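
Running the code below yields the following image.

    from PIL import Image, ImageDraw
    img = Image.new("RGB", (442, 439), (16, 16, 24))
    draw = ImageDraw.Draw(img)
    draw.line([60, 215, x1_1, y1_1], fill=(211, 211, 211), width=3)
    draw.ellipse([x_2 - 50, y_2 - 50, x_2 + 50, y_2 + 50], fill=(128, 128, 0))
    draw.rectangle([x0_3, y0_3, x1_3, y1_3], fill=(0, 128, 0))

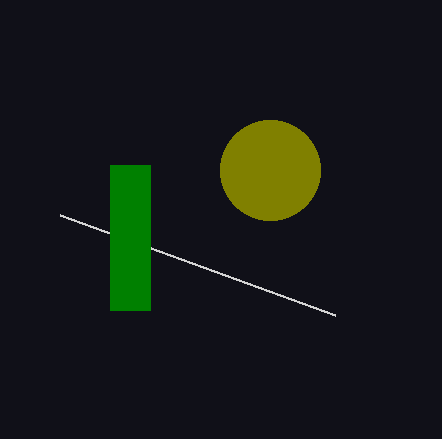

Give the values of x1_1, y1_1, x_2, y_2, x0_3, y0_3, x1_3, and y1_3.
x1_1 = 335, y1_1 = 315, x_2 = 270, y_2 = 170, x0_3 = 110, y0_3 = 165, x1_3 = 150, y1_3 = 310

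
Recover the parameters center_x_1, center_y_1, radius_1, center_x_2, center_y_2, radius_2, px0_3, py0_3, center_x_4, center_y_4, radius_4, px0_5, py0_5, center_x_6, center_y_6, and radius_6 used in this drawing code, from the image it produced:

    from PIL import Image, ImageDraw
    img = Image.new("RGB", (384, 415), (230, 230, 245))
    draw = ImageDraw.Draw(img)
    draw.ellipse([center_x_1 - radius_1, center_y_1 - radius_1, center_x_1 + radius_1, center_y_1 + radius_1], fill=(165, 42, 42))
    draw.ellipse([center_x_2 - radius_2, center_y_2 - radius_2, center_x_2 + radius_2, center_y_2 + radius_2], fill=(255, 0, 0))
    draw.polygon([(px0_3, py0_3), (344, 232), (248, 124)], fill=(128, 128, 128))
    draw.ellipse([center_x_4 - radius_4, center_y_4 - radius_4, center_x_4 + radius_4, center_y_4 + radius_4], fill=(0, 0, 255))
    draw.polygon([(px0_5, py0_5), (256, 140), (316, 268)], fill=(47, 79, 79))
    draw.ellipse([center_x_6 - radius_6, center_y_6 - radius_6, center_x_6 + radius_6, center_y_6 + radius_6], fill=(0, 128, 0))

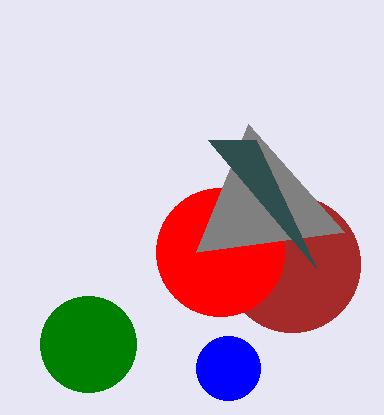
center_x_1 = 292, center_y_1 = 264, radius_1 = 68, center_x_2 = 220, center_y_2 = 252, radius_2 = 64, px0_3 = 196, py0_3 = 252, center_x_4 = 228, center_y_4 = 368, radius_4 = 32, px0_5 = 208, py0_5 = 140, center_x_6 = 88, center_y_6 = 344, radius_6 = 48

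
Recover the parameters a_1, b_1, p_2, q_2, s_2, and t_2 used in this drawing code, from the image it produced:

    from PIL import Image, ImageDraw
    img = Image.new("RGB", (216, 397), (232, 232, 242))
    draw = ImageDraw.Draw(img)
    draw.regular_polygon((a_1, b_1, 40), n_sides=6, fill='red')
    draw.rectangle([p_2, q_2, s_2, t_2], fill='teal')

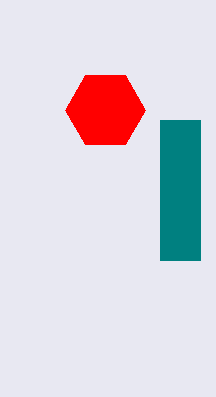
a_1 = 105, b_1 = 110, p_2 = 160, q_2 = 120, s_2 = 200, t_2 = 260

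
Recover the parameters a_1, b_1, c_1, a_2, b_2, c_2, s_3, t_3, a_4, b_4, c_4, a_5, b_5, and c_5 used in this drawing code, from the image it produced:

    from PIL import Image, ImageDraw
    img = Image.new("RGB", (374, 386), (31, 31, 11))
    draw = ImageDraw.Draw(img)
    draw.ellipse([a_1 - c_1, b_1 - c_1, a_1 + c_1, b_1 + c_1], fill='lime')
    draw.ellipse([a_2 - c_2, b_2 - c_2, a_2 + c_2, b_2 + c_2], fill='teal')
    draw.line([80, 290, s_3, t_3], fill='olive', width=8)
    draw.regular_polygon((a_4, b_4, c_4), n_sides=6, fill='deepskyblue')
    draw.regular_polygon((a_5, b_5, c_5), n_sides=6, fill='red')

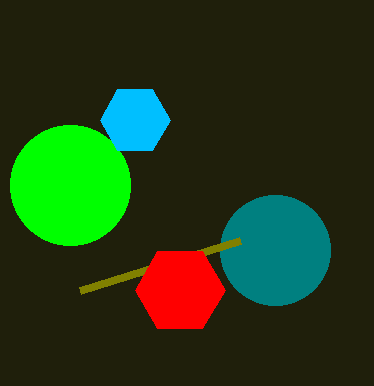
a_1 = 70
b_1 = 185
c_1 = 60
a_2 = 275
b_2 = 250
c_2 = 55
s_3 = 240
t_3 = 240
a_4 = 135
b_4 = 120
c_4 = 35
a_5 = 180
b_5 = 290
c_5 = 45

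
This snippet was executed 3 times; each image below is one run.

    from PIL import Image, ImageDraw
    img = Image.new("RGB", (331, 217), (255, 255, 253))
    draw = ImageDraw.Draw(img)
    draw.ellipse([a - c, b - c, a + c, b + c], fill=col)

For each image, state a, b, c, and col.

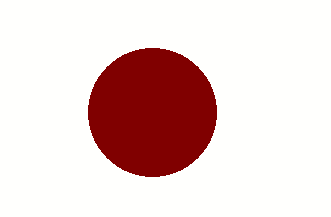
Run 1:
a = 152
b = 112
c = 64
col = 'maroon'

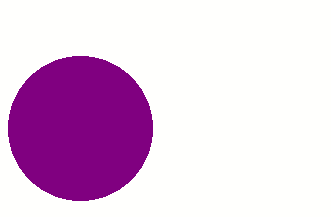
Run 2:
a = 80, b = 128, c = 72, col = 'purple'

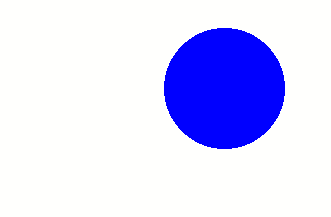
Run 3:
a = 224, b = 88, c = 60, col = 'blue'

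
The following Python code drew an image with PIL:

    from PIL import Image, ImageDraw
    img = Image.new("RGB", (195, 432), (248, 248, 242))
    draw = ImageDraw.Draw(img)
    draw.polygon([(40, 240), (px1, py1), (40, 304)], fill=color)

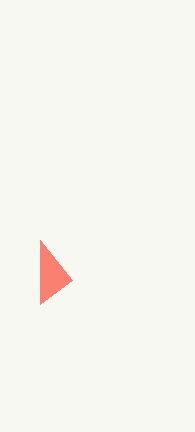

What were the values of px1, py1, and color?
px1 = 72; py1 = 280; color = 'salmon'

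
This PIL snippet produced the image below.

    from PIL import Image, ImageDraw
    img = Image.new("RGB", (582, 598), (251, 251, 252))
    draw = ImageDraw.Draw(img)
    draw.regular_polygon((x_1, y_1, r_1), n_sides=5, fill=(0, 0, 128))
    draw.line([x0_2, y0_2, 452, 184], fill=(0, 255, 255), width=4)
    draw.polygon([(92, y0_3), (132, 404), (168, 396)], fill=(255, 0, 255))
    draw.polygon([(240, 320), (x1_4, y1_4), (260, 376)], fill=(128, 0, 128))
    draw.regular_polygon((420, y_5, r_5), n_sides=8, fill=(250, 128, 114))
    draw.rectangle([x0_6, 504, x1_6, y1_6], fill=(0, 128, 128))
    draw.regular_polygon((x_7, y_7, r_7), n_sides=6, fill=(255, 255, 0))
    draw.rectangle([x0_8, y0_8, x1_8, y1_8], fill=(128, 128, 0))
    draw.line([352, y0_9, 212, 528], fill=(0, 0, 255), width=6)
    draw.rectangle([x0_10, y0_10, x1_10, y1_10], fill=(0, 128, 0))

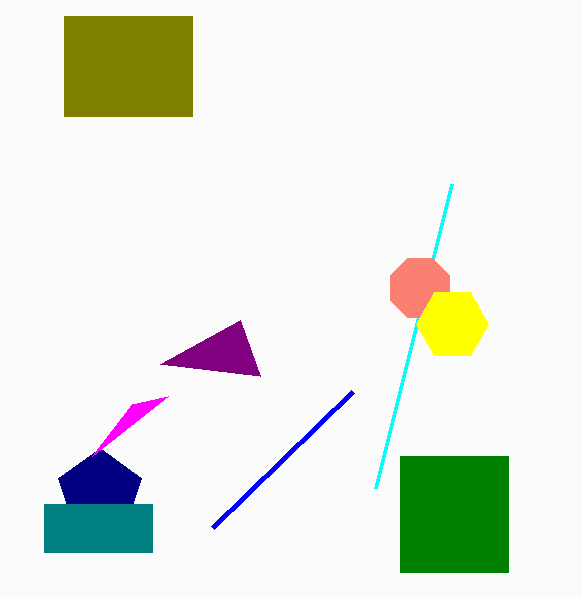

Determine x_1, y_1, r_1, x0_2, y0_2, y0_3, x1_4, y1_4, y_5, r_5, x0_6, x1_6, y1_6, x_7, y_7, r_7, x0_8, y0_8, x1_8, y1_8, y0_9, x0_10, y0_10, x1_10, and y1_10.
x_1 = 100, y_1 = 492, r_1 = 44, x0_2 = 376, y0_2 = 488, y0_3 = 456, x1_4 = 160, y1_4 = 364, y_5 = 288, r_5 = 32, x0_6 = 44, x1_6 = 152, y1_6 = 552, x_7 = 452, y_7 = 324, r_7 = 36, x0_8 = 64, y0_8 = 16, x1_8 = 192, y1_8 = 116, y0_9 = 392, x0_10 = 400, y0_10 = 456, x1_10 = 508, y1_10 = 572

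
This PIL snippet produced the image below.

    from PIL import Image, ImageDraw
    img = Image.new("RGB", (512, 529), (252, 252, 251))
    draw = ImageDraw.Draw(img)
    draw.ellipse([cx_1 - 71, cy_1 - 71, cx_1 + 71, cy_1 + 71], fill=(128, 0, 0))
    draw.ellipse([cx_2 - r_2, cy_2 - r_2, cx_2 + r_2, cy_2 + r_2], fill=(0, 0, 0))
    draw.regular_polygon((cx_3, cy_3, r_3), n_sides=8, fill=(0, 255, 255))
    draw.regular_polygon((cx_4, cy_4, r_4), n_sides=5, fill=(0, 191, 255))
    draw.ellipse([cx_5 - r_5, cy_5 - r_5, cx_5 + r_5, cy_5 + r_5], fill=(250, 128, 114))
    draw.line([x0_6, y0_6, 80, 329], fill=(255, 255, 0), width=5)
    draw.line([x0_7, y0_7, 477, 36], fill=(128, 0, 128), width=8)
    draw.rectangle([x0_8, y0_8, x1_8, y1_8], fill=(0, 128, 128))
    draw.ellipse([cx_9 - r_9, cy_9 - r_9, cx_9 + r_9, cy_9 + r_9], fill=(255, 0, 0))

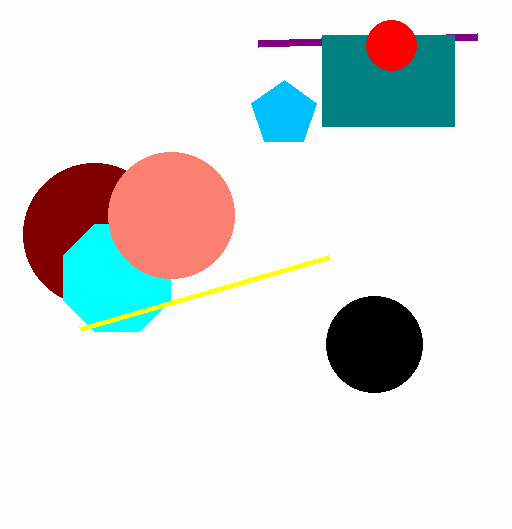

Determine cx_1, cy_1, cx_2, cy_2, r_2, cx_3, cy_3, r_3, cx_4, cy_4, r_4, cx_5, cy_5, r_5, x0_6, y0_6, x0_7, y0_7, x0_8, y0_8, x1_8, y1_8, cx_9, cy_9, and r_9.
cx_1 = 94, cy_1 = 234, cx_2 = 374, cy_2 = 344, r_2 = 48, cx_3 = 117, cy_3 = 278, r_3 = 58, cx_4 = 284, cy_4 = 114, r_4 = 34, cx_5 = 171, cy_5 = 215, r_5 = 63, x0_6 = 329, y0_6 = 257, x0_7 = 258, y0_7 = 43, x0_8 = 322, y0_8 = 35, x1_8 = 454, y1_8 = 126, cx_9 = 391, cy_9 = 45, r_9 = 25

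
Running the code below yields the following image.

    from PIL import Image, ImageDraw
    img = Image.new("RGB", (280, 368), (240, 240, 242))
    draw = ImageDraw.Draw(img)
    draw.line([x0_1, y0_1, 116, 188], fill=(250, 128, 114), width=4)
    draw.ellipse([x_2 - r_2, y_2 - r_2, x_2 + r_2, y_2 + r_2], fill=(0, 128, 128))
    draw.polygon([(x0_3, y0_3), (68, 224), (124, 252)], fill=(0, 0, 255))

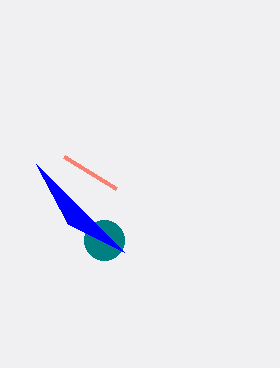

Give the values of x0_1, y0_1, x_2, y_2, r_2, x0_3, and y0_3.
x0_1 = 64, y0_1 = 156, x_2 = 104, y_2 = 240, r_2 = 20, x0_3 = 36, y0_3 = 164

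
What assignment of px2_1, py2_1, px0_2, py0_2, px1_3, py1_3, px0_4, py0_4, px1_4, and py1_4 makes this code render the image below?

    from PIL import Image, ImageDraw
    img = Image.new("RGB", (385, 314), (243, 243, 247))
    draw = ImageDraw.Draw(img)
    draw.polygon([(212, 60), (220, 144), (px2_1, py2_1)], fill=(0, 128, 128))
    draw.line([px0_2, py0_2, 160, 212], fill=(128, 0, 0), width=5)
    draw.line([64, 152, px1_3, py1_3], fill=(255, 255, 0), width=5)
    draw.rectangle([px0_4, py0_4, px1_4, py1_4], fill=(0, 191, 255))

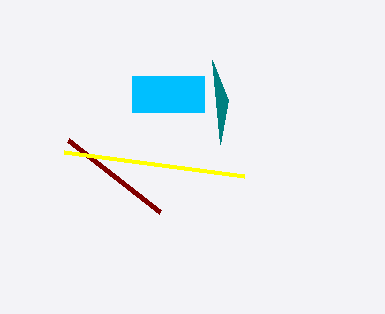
px2_1 = 228; py2_1 = 100; px0_2 = 68; py0_2 = 140; px1_3 = 244; py1_3 = 176; px0_4 = 132; py0_4 = 76; px1_4 = 204; py1_4 = 112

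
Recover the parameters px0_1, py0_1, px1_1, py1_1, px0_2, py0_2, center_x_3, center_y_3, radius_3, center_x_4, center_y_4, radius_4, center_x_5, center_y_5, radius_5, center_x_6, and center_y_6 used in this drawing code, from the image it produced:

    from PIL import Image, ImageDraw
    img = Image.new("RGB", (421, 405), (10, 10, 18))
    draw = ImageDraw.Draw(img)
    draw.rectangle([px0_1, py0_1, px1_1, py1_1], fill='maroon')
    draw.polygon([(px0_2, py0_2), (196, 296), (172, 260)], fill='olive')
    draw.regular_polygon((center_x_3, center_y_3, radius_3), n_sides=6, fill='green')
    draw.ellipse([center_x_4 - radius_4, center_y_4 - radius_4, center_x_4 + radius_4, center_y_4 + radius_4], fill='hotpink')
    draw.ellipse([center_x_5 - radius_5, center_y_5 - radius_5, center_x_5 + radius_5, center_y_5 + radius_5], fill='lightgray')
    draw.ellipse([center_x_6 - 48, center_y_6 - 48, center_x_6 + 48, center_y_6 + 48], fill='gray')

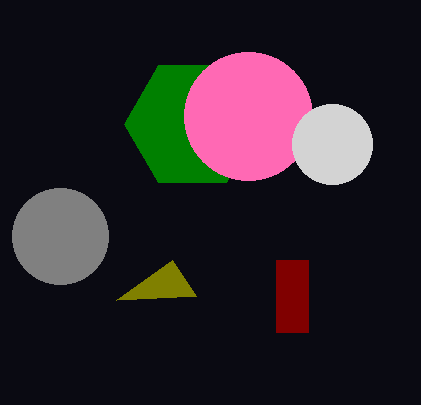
px0_1 = 276; py0_1 = 260; px1_1 = 308; py1_1 = 332; px0_2 = 116; py0_2 = 300; center_x_3 = 192; center_y_3 = 124; radius_3 = 68; center_x_4 = 248; center_y_4 = 116; radius_4 = 64; center_x_5 = 332; center_y_5 = 144; radius_5 = 40; center_x_6 = 60; center_y_6 = 236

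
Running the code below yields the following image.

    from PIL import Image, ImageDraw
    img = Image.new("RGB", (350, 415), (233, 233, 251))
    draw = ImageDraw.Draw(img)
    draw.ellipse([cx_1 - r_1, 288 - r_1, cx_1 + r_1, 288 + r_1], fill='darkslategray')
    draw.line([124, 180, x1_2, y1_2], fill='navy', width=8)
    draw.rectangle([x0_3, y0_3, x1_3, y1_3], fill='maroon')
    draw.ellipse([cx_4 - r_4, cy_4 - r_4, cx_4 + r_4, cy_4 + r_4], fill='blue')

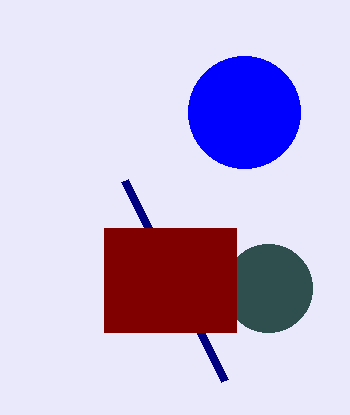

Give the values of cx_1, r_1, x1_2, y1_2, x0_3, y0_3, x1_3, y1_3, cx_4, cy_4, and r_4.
cx_1 = 268; r_1 = 44; x1_2 = 224; y1_2 = 380; x0_3 = 104; y0_3 = 228; x1_3 = 236; y1_3 = 332; cx_4 = 244; cy_4 = 112; r_4 = 56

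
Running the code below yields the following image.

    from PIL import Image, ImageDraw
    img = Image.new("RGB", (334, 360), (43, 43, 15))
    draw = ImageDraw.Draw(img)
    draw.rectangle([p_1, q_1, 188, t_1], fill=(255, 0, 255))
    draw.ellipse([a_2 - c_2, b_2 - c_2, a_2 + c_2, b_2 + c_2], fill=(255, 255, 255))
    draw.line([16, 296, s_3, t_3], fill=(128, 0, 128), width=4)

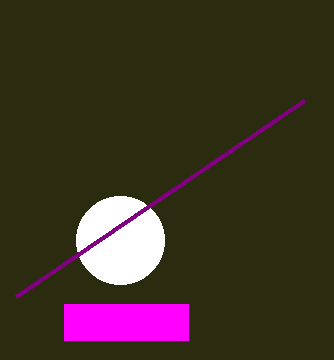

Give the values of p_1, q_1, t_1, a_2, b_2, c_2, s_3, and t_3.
p_1 = 64; q_1 = 304; t_1 = 340; a_2 = 120; b_2 = 240; c_2 = 44; s_3 = 304; t_3 = 100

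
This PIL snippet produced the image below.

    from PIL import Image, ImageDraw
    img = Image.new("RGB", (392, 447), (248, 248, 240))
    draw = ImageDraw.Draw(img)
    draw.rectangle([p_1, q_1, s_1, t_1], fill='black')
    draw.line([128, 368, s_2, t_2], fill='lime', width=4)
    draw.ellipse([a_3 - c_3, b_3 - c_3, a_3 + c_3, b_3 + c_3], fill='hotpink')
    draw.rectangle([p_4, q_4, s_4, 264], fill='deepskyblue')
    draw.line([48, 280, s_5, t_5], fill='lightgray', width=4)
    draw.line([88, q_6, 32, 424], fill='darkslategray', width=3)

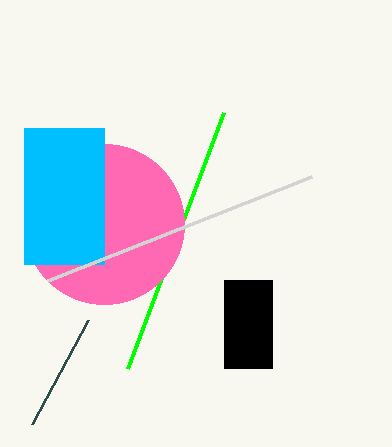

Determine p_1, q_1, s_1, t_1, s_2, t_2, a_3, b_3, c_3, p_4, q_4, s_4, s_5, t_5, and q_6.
p_1 = 224
q_1 = 280
s_1 = 272
t_1 = 368
s_2 = 224
t_2 = 112
a_3 = 104
b_3 = 224
c_3 = 80
p_4 = 24
q_4 = 128
s_4 = 104
s_5 = 312
t_5 = 176
q_6 = 320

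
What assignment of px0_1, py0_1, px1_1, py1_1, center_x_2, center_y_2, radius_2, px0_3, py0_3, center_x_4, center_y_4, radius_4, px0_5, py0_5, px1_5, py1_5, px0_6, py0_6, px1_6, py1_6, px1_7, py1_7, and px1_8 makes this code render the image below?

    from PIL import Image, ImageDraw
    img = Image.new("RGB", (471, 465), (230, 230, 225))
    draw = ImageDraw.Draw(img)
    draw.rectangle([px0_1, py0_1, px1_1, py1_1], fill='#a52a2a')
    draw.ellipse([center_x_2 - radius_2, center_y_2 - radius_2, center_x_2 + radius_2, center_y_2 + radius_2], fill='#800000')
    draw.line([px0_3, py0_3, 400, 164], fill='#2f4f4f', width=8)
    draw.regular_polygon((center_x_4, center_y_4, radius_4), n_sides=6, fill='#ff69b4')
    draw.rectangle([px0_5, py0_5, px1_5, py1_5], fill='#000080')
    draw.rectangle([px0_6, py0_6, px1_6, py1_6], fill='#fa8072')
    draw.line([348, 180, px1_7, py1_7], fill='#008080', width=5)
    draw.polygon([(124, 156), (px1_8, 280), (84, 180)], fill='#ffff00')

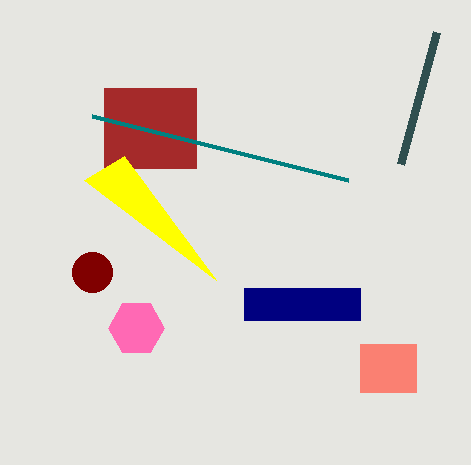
px0_1 = 104
py0_1 = 88
px1_1 = 196
py1_1 = 168
center_x_2 = 92
center_y_2 = 272
radius_2 = 20
px0_3 = 436
py0_3 = 32
center_x_4 = 136
center_y_4 = 328
radius_4 = 28
px0_5 = 244
py0_5 = 288
px1_5 = 360
py1_5 = 320
px0_6 = 360
py0_6 = 344
px1_6 = 416
py1_6 = 392
px1_7 = 92
py1_7 = 116
px1_8 = 216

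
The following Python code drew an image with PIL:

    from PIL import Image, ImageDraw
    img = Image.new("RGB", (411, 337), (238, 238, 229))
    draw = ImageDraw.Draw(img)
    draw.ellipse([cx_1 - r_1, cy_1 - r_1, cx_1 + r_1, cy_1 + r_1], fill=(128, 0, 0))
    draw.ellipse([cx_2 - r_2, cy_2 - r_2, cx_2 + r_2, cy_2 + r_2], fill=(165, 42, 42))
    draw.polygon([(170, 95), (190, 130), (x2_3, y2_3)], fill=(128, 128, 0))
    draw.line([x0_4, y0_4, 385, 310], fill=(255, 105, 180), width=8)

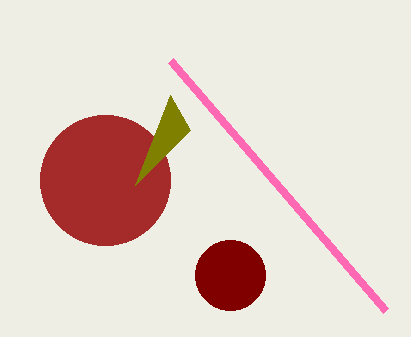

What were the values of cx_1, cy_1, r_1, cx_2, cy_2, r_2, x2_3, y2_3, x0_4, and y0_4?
cx_1 = 230; cy_1 = 275; r_1 = 35; cx_2 = 105; cy_2 = 180; r_2 = 65; x2_3 = 135; y2_3 = 185; x0_4 = 170; y0_4 = 60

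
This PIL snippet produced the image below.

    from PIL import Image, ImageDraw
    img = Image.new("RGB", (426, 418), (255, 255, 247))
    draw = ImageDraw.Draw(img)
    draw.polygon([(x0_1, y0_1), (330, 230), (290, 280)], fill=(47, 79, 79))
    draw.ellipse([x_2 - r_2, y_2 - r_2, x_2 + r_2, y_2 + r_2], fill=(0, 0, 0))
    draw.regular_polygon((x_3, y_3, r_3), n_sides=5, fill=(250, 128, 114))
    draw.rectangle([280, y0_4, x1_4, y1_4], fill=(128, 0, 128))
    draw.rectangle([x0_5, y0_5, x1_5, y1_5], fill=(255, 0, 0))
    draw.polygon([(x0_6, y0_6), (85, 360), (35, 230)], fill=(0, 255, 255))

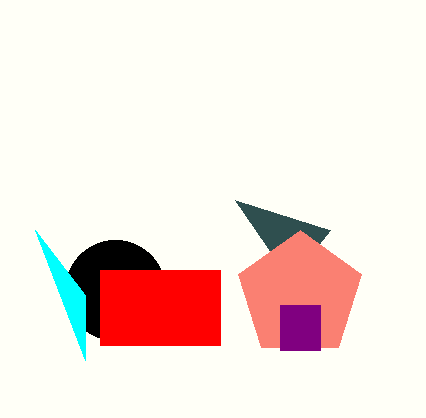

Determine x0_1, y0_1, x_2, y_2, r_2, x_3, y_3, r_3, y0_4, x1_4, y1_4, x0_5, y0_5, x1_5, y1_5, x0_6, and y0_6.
x0_1 = 235, y0_1 = 200, x_2 = 115, y_2 = 290, r_2 = 50, x_3 = 300, y_3 = 295, r_3 = 65, y0_4 = 305, x1_4 = 320, y1_4 = 350, x0_5 = 100, y0_5 = 270, x1_5 = 220, y1_5 = 345, x0_6 = 85, y0_6 = 295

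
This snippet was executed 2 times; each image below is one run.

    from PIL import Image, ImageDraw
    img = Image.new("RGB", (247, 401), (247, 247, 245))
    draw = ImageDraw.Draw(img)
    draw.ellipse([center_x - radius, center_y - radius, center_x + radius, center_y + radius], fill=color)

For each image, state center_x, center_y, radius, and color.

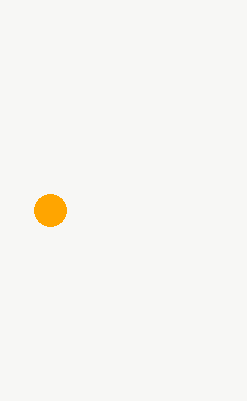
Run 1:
center_x = 50
center_y = 210
radius = 16
color = 'orange'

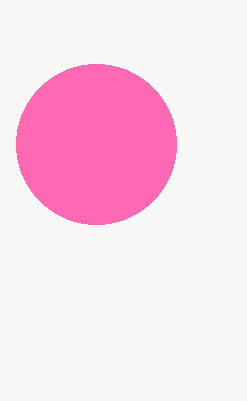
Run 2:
center_x = 96; center_y = 144; radius = 80; color = 'hotpink'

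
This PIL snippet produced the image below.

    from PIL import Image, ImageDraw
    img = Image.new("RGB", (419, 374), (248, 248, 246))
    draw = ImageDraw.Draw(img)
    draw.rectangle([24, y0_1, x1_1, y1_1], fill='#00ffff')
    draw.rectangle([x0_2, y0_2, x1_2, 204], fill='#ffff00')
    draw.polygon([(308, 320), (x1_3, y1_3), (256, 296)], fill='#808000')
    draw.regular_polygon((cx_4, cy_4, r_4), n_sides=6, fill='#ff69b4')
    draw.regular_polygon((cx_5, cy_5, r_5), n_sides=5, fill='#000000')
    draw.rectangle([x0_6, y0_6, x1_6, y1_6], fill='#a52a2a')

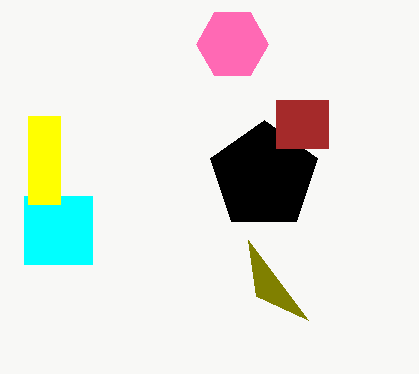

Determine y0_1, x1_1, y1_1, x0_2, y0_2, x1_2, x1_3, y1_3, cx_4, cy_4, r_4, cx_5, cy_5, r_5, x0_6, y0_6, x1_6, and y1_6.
y0_1 = 196, x1_1 = 92, y1_1 = 264, x0_2 = 28, y0_2 = 116, x1_2 = 60, x1_3 = 248, y1_3 = 240, cx_4 = 232, cy_4 = 44, r_4 = 36, cx_5 = 264, cy_5 = 176, r_5 = 56, x0_6 = 276, y0_6 = 100, x1_6 = 328, y1_6 = 148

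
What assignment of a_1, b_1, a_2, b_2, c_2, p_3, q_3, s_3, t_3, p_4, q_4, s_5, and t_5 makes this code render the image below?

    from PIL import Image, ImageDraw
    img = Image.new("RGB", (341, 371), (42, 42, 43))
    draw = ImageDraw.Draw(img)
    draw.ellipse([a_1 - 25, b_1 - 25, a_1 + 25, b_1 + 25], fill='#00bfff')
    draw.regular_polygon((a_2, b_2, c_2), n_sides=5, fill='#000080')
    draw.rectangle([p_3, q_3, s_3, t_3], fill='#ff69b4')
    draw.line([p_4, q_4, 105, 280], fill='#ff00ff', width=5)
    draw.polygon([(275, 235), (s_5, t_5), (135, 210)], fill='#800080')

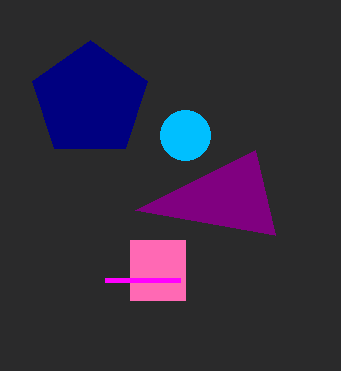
a_1 = 185
b_1 = 135
a_2 = 90
b_2 = 100
c_2 = 60
p_3 = 130
q_3 = 240
s_3 = 185
t_3 = 300
p_4 = 180
q_4 = 280
s_5 = 255
t_5 = 150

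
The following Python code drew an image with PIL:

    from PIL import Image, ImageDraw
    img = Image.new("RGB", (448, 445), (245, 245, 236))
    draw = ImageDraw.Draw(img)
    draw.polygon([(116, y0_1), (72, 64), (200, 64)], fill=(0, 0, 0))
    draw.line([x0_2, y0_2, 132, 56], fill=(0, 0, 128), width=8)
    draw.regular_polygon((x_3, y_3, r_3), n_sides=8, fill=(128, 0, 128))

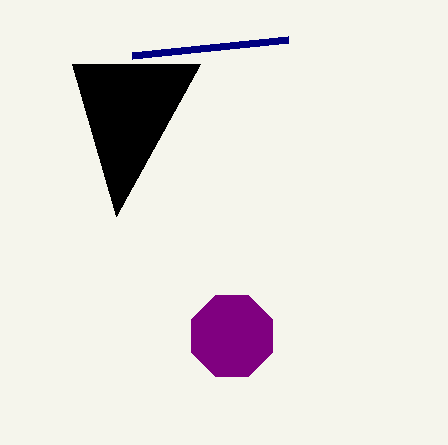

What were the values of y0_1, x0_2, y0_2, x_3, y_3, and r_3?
y0_1 = 216
x0_2 = 288
y0_2 = 40
x_3 = 232
y_3 = 336
r_3 = 44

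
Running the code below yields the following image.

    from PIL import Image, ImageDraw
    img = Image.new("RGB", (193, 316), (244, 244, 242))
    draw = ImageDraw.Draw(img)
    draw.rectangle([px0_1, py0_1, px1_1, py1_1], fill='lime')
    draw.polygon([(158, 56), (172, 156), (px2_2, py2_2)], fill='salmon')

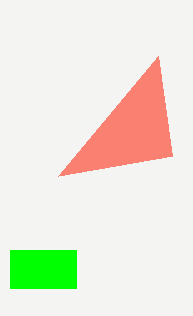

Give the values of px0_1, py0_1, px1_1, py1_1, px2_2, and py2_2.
px0_1 = 10; py0_1 = 250; px1_1 = 76; py1_1 = 288; px2_2 = 58; py2_2 = 176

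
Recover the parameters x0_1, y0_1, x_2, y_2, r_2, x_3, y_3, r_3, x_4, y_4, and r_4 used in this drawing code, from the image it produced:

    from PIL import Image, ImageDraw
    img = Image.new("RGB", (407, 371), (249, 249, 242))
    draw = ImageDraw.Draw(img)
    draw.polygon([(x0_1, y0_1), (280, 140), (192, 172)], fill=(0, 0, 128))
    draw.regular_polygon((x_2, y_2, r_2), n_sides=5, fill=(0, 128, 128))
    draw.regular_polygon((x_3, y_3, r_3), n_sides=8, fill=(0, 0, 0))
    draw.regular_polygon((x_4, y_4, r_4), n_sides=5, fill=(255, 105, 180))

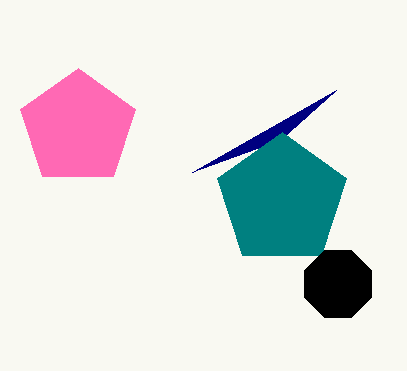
x0_1 = 336
y0_1 = 90
x_2 = 282
y_2 = 200
r_2 = 68
x_3 = 338
y_3 = 284
r_3 = 36
x_4 = 78
y_4 = 128
r_4 = 60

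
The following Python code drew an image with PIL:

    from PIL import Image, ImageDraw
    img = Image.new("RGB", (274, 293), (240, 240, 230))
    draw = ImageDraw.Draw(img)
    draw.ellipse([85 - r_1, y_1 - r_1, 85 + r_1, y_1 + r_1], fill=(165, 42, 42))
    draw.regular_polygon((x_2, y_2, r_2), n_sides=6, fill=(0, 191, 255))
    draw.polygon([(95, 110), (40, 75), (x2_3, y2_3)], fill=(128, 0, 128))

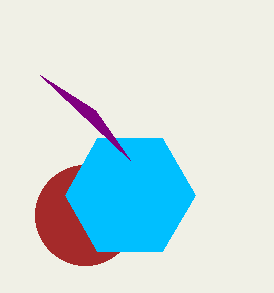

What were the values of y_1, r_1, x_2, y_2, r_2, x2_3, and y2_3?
y_1 = 215; r_1 = 50; x_2 = 130; y_2 = 195; r_2 = 65; x2_3 = 130; y2_3 = 160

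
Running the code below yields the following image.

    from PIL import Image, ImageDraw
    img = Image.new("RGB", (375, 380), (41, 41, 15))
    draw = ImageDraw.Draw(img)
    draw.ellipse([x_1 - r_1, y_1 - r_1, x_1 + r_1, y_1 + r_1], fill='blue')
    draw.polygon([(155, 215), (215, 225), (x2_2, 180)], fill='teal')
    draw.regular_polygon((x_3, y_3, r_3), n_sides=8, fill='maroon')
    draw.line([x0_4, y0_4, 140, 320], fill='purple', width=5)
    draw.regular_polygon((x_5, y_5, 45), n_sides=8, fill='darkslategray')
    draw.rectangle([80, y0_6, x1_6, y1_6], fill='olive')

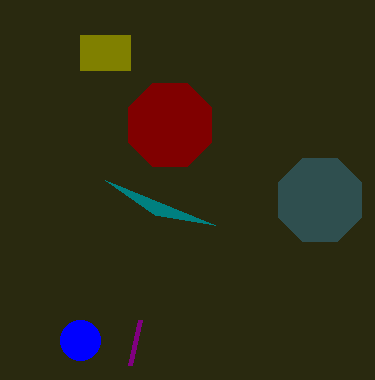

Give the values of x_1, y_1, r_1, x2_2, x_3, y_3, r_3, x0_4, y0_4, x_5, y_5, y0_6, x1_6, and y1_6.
x_1 = 80, y_1 = 340, r_1 = 20, x2_2 = 105, x_3 = 170, y_3 = 125, r_3 = 45, x0_4 = 130, y0_4 = 365, x_5 = 320, y_5 = 200, y0_6 = 35, x1_6 = 130, y1_6 = 70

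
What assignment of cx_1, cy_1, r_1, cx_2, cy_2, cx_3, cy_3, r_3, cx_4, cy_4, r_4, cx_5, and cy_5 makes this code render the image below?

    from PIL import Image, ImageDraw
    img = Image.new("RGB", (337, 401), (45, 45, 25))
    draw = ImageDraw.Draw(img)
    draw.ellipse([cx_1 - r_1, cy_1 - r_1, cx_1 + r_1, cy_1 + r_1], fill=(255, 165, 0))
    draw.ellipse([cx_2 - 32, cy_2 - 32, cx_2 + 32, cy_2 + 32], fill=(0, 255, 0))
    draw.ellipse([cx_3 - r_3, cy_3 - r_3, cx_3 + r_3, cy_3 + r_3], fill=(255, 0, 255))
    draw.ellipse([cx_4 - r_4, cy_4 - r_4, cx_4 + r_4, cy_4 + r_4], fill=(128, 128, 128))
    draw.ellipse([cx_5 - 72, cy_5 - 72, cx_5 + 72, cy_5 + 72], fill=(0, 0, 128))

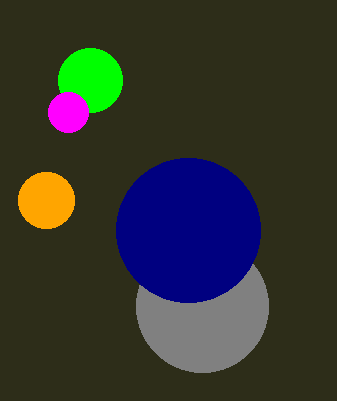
cx_1 = 46; cy_1 = 200; r_1 = 28; cx_2 = 90; cy_2 = 80; cx_3 = 68; cy_3 = 112; r_3 = 20; cx_4 = 202; cy_4 = 306; r_4 = 66; cx_5 = 188; cy_5 = 230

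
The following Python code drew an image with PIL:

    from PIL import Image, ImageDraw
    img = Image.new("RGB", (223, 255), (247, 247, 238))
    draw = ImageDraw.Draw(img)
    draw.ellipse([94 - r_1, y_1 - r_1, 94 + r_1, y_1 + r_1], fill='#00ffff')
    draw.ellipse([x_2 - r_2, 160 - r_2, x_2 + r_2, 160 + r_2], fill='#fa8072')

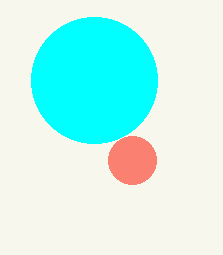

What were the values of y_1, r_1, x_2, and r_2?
y_1 = 80, r_1 = 63, x_2 = 132, r_2 = 24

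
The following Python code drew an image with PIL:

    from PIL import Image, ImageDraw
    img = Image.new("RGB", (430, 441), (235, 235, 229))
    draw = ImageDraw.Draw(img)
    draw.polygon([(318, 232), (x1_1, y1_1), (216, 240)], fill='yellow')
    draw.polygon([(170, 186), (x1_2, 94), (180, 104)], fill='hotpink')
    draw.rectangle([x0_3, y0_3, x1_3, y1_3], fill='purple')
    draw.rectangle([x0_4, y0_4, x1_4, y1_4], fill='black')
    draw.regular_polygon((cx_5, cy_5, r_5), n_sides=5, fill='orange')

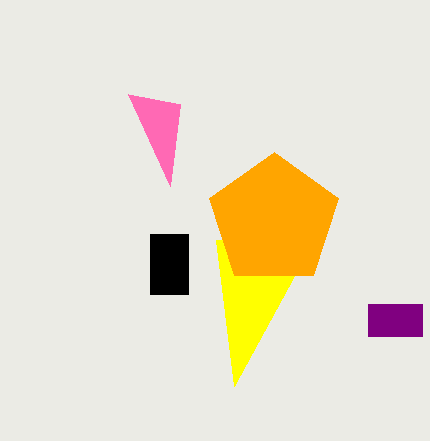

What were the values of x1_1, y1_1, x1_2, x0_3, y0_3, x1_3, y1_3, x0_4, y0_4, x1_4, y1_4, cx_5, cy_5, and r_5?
x1_1 = 234
y1_1 = 386
x1_2 = 128
x0_3 = 368
y0_3 = 304
x1_3 = 422
y1_3 = 336
x0_4 = 150
y0_4 = 234
x1_4 = 188
y1_4 = 294
cx_5 = 274
cy_5 = 220
r_5 = 68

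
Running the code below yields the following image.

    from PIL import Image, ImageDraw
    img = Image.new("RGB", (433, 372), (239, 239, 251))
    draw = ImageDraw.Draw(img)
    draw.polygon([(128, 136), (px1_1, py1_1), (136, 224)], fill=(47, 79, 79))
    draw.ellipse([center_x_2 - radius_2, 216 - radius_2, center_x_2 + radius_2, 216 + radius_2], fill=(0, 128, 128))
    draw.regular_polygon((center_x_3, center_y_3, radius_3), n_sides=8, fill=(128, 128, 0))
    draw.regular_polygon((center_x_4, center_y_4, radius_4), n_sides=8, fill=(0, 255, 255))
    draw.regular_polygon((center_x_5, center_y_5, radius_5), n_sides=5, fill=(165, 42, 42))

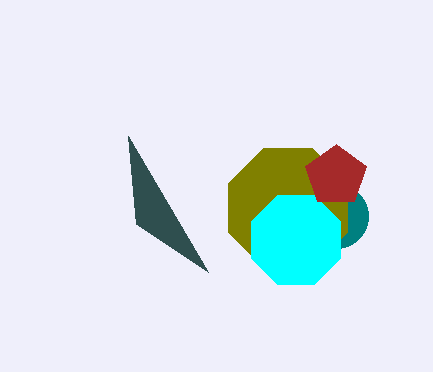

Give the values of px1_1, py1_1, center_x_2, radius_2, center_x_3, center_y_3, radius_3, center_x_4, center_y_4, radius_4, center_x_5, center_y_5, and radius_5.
px1_1 = 208, py1_1 = 272, center_x_2 = 336, radius_2 = 32, center_x_3 = 288, center_y_3 = 208, radius_3 = 64, center_x_4 = 296, center_y_4 = 240, radius_4 = 48, center_x_5 = 336, center_y_5 = 176, radius_5 = 32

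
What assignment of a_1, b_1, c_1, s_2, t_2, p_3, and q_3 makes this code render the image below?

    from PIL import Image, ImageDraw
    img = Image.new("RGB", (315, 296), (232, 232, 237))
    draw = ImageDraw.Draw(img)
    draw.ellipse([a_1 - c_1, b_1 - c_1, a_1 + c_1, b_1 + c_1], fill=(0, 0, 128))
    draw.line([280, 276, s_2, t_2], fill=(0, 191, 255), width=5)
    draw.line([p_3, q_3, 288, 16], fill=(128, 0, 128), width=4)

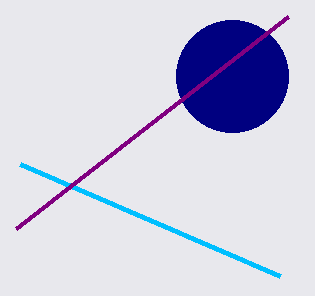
a_1 = 232, b_1 = 76, c_1 = 56, s_2 = 20, t_2 = 164, p_3 = 16, q_3 = 228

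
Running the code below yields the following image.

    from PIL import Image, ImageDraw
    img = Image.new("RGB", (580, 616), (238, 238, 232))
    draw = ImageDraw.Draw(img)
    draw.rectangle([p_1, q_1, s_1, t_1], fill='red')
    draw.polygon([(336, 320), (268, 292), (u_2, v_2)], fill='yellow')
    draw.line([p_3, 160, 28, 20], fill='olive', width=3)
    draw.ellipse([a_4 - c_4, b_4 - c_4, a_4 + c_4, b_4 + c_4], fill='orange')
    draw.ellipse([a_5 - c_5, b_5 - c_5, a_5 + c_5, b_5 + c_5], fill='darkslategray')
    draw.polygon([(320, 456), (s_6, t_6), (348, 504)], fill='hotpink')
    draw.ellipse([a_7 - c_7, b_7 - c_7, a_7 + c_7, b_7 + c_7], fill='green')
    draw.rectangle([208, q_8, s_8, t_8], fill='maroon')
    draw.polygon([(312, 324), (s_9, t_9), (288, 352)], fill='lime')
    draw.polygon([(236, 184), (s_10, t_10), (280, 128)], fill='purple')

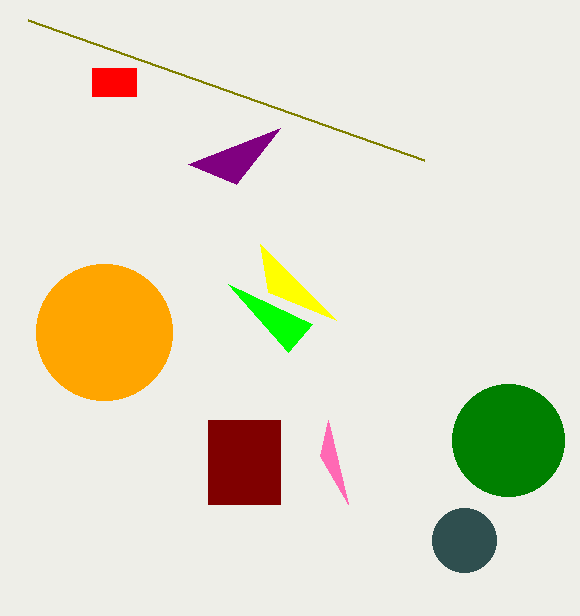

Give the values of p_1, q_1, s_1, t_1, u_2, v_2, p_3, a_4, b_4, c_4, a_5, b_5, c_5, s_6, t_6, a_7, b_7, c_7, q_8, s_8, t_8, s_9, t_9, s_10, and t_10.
p_1 = 92, q_1 = 68, s_1 = 136, t_1 = 96, u_2 = 260, v_2 = 244, p_3 = 424, a_4 = 104, b_4 = 332, c_4 = 68, a_5 = 464, b_5 = 540, c_5 = 32, s_6 = 328, t_6 = 420, a_7 = 508, b_7 = 440, c_7 = 56, q_8 = 420, s_8 = 280, t_8 = 504, s_9 = 228, t_9 = 284, s_10 = 188, t_10 = 164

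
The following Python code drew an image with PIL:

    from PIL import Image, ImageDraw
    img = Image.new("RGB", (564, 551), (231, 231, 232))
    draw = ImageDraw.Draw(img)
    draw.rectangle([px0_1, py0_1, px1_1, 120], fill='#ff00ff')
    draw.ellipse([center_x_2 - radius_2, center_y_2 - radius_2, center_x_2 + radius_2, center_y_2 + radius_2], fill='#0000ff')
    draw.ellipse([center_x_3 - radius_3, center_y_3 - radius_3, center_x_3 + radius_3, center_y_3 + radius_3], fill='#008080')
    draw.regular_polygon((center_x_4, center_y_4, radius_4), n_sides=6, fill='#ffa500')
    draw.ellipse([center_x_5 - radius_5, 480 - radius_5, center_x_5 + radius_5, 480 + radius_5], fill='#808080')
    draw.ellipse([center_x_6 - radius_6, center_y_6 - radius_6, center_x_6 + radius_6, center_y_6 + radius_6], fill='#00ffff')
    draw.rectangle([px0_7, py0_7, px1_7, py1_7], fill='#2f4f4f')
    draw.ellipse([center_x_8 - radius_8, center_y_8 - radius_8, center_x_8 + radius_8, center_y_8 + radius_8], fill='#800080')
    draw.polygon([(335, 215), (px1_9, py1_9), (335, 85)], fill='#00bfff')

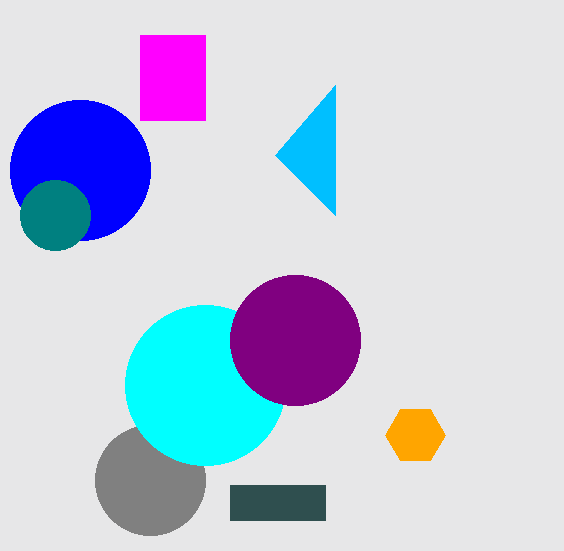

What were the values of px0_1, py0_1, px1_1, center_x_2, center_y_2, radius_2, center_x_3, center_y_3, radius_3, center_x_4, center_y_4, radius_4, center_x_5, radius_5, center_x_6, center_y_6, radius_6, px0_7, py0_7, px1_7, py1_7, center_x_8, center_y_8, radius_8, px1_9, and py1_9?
px0_1 = 140; py0_1 = 35; px1_1 = 205; center_x_2 = 80; center_y_2 = 170; radius_2 = 70; center_x_3 = 55; center_y_3 = 215; radius_3 = 35; center_x_4 = 415; center_y_4 = 435; radius_4 = 30; center_x_5 = 150; radius_5 = 55; center_x_6 = 205; center_y_6 = 385; radius_6 = 80; px0_7 = 230; py0_7 = 485; px1_7 = 325; py1_7 = 520; center_x_8 = 295; center_y_8 = 340; radius_8 = 65; px1_9 = 275; py1_9 = 155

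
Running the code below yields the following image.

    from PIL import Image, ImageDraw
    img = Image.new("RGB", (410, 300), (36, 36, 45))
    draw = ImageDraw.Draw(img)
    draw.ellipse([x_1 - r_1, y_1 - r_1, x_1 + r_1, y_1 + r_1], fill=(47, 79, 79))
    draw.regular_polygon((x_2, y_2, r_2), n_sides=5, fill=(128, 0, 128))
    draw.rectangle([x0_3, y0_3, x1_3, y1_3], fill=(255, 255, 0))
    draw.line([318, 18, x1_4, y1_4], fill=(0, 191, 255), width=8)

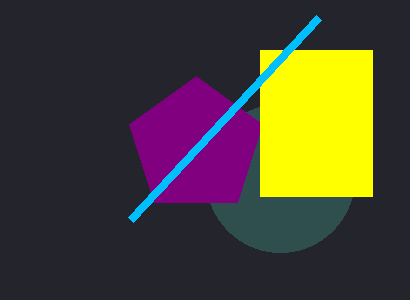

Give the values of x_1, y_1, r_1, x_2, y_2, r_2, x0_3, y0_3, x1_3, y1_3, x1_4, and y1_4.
x_1 = 280
y_1 = 178
r_1 = 74
x_2 = 196
y_2 = 146
r_2 = 70
x0_3 = 260
y0_3 = 50
x1_3 = 372
y1_3 = 196
x1_4 = 130
y1_4 = 220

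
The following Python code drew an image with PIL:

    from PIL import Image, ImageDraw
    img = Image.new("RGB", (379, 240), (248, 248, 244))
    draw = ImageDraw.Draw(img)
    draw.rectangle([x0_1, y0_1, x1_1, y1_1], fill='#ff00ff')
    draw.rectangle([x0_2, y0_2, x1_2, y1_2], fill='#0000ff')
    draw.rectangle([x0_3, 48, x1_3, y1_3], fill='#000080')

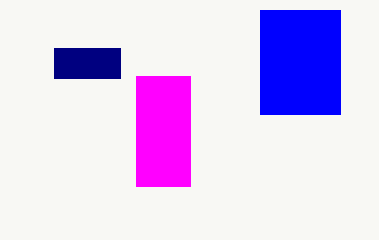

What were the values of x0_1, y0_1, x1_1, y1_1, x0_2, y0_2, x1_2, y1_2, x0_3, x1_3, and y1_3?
x0_1 = 136; y0_1 = 76; x1_1 = 190; y1_1 = 186; x0_2 = 260; y0_2 = 10; x1_2 = 340; y1_2 = 114; x0_3 = 54; x1_3 = 120; y1_3 = 78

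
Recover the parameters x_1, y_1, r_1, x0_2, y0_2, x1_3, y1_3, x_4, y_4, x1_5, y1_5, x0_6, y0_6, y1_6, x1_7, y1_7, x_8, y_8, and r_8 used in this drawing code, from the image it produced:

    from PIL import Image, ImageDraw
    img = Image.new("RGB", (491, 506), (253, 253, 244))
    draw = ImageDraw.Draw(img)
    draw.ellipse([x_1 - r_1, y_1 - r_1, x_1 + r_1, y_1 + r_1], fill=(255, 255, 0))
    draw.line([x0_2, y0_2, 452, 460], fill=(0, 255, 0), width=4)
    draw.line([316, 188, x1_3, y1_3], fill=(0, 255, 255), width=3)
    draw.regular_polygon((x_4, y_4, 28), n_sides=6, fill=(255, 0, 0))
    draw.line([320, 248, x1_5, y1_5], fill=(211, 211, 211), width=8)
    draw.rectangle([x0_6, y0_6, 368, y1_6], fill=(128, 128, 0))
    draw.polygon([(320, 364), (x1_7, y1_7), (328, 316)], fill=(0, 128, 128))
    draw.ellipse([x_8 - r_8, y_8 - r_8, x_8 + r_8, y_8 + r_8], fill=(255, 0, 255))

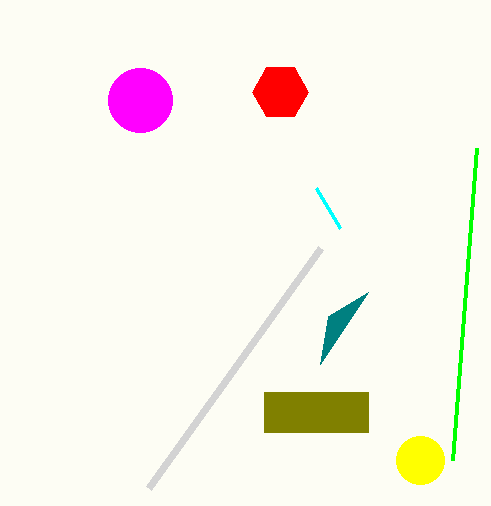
x_1 = 420; y_1 = 460; r_1 = 24; x0_2 = 476; y0_2 = 148; x1_3 = 340; y1_3 = 228; x_4 = 280; y_4 = 92; x1_5 = 148; y1_5 = 488; x0_6 = 264; y0_6 = 392; y1_6 = 432; x1_7 = 368; y1_7 = 292; x_8 = 140; y_8 = 100; r_8 = 32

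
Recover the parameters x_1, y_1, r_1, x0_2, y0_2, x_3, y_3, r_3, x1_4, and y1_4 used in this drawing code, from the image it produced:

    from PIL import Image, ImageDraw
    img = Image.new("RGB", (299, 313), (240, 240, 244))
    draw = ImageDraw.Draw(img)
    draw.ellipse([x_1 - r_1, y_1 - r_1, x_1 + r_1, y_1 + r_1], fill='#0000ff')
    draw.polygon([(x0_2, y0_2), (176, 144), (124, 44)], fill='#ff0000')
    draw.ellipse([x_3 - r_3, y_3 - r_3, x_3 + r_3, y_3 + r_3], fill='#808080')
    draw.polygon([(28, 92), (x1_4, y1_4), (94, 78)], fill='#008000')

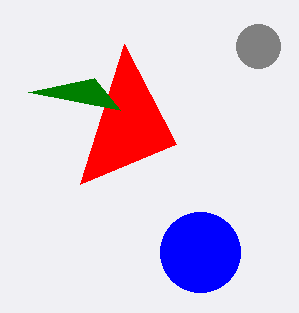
x_1 = 200; y_1 = 252; r_1 = 40; x0_2 = 80; y0_2 = 184; x_3 = 258; y_3 = 46; r_3 = 22; x1_4 = 120; y1_4 = 110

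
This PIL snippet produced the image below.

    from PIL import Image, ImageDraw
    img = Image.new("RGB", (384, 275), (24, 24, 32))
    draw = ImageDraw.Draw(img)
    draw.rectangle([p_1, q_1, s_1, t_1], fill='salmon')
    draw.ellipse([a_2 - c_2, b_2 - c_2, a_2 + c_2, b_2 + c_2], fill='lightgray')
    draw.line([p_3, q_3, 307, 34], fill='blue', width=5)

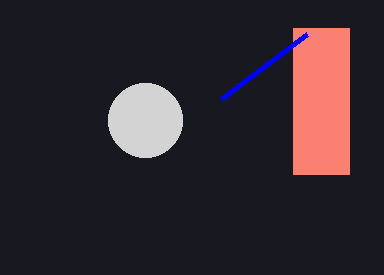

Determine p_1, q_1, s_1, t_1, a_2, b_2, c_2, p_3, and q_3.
p_1 = 293
q_1 = 28
s_1 = 349
t_1 = 174
a_2 = 145
b_2 = 120
c_2 = 37
p_3 = 221
q_3 = 99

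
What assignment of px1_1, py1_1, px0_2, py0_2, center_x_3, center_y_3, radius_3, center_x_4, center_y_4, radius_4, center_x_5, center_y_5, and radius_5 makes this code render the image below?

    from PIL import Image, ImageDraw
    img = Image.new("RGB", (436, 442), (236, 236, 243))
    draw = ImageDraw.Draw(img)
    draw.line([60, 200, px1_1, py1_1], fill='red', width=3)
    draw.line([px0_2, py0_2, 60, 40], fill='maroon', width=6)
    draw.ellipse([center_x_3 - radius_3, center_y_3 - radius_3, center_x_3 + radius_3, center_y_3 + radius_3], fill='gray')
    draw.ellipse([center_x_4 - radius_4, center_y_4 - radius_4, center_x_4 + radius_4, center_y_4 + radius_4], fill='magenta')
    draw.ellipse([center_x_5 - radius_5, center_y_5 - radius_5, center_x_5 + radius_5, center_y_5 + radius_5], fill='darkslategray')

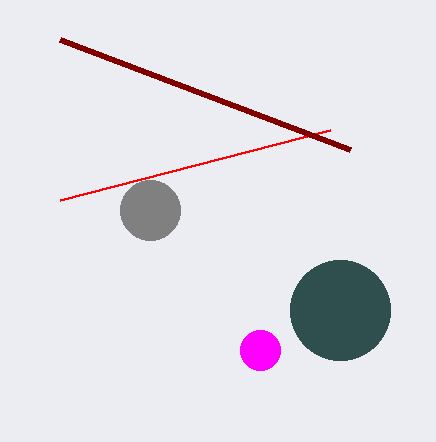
px1_1 = 330; py1_1 = 130; px0_2 = 350; py0_2 = 150; center_x_3 = 150; center_y_3 = 210; radius_3 = 30; center_x_4 = 260; center_y_4 = 350; radius_4 = 20; center_x_5 = 340; center_y_5 = 310; radius_5 = 50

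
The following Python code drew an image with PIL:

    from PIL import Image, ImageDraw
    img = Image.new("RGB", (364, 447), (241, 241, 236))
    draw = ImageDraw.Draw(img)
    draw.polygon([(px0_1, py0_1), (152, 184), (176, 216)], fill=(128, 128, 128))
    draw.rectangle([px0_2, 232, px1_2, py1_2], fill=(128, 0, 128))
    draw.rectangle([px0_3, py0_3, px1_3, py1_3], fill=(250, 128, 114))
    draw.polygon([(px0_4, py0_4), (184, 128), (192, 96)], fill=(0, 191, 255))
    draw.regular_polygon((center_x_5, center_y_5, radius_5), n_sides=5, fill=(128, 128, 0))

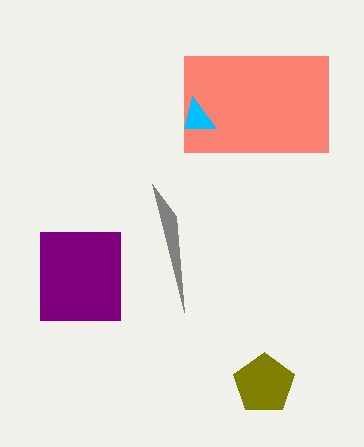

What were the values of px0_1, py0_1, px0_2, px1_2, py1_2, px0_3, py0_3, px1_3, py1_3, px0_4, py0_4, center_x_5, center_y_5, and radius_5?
px0_1 = 184
py0_1 = 312
px0_2 = 40
px1_2 = 120
py1_2 = 320
px0_3 = 184
py0_3 = 56
px1_3 = 328
py1_3 = 152
px0_4 = 216
py0_4 = 128
center_x_5 = 264
center_y_5 = 384
radius_5 = 32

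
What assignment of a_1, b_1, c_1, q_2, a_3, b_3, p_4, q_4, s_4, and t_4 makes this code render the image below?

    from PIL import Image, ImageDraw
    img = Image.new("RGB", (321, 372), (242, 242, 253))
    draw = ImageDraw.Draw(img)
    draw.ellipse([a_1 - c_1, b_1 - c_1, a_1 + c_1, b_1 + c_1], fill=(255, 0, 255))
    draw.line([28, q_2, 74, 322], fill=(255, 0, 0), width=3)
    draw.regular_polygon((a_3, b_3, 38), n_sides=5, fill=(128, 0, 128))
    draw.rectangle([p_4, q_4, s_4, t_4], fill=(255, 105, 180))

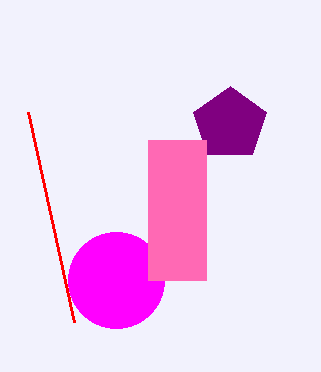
a_1 = 116
b_1 = 280
c_1 = 48
q_2 = 112
a_3 = 230
b_3 = 124
p_4 = 148
q_4 = 140
s_4 = 206
t_4 = 280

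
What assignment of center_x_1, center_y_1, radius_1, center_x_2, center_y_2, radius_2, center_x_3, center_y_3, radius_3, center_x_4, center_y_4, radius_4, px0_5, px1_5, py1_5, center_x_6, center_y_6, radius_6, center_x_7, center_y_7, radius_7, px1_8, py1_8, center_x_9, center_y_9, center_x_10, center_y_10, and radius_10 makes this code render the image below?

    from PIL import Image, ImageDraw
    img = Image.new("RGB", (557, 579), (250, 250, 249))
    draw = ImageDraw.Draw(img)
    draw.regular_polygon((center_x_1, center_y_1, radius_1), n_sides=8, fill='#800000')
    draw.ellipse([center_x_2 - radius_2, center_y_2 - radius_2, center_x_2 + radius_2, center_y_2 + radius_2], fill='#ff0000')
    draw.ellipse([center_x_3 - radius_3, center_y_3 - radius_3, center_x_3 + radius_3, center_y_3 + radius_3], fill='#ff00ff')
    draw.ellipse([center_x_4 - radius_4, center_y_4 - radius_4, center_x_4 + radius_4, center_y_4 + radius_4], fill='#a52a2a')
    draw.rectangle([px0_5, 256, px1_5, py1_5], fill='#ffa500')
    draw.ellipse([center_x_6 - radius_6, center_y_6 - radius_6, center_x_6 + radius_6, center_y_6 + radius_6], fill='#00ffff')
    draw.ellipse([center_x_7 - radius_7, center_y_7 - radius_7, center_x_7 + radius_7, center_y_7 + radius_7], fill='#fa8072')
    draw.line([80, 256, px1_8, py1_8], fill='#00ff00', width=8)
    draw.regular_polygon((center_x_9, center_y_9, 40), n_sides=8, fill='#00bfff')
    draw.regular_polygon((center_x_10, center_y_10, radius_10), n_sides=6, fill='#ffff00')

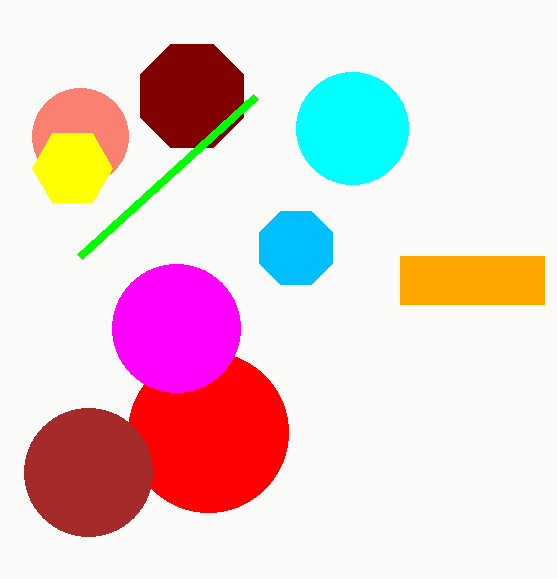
center_x_1 = 192, center_y_1 = 96, radius_1 = 56, center_x_2 = 208, center_y_2 = 432, radius_2 = 80, center_x_3 = 176, center_y_3 = 328, radius_3 = 64, center_x_4 = 88, center_y_4 = 472, radius_4 = 64, px0_5 = 400, px1_5 = 544, py1_5 = 304, center_x_6 = 352, center_y_6 = 128, radius_6 = 56, center_x_7 = 80, center_y_7 = 136, radius_7 = 48, px1_8 = 256, py1_8 = 96, center_x_9 = 296, center_y_9 = 248, center_x_10 = 72, center_y_10 = 168, radius_10 = 40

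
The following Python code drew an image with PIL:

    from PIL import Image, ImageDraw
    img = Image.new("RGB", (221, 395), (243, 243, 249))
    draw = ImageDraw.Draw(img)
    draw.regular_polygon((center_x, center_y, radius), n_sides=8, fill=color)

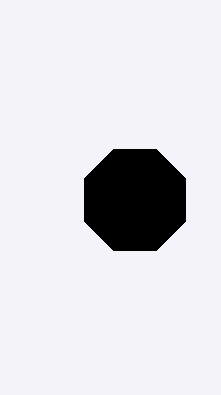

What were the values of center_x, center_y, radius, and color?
center_x = 135, center_y = 200, radius = 55, color = 'black'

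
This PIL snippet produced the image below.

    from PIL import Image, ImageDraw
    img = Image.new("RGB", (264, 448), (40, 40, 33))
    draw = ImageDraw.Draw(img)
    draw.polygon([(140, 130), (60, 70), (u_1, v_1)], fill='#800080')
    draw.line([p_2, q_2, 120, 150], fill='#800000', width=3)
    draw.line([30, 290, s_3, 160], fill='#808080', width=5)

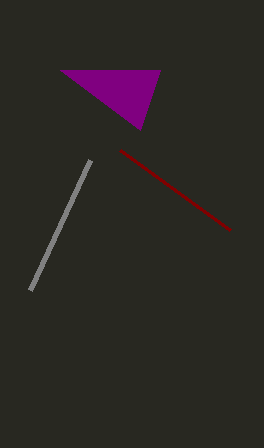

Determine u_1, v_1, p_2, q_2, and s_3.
u_1 = 160, v_1 = 70, p_2 = 230, q_2 = 230, s_3 = 90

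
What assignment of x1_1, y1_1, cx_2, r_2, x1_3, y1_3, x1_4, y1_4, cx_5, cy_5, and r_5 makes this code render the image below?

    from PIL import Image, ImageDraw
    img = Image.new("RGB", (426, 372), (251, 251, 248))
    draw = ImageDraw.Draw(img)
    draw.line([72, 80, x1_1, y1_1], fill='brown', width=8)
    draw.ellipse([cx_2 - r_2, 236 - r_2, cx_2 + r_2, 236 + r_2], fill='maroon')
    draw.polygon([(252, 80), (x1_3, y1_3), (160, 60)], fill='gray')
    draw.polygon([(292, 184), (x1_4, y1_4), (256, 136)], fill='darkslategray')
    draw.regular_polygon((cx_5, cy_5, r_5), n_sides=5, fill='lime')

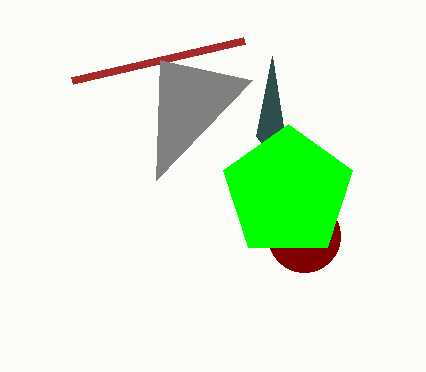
x1_1 = 244; y1_1 = 40; cx_2 = 304; r_2 = 36; x1_3 = 156; y1_3 = 180; x1_4 = 272; y1_4 = 56; cx_5 = 288; cy_5 = 192; r_5 = 68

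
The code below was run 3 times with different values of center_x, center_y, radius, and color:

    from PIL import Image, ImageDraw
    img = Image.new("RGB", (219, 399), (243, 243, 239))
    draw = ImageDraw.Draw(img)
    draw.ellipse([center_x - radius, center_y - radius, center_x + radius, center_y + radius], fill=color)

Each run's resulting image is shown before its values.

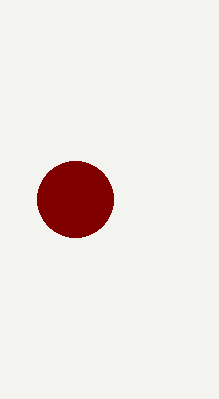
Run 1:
center_x = 75; center_y = 199; radius = 38; color = 'maroon'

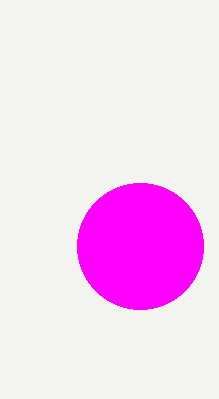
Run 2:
center_x = 140; center_y = 246; radius = 63; color = 'magenta'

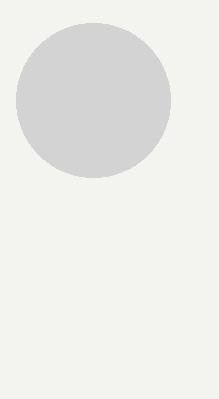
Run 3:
center_x = 93, center_y = 100, radius = 77, color = 'lightgray'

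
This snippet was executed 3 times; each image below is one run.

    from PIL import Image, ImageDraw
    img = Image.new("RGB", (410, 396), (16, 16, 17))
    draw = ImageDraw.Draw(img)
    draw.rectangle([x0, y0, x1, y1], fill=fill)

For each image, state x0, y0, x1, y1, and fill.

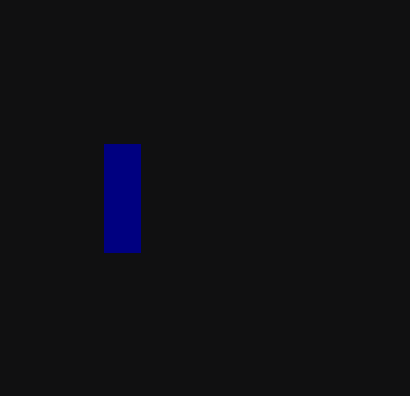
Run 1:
x0 = 104
y0 = 144
x1 = 140
y1 = 252
fill = 'navy'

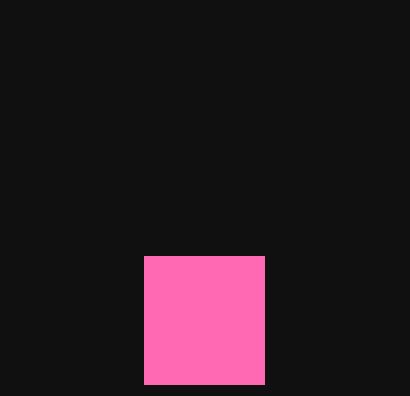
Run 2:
x0 = 144, y0 = 256, x1 = 264, y1 = 384, fill = 'hotpink'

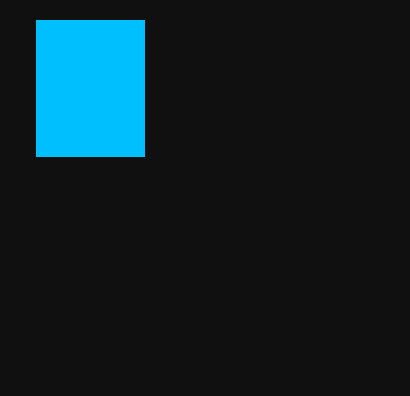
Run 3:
x0 = 36
y0 = 20
x1 = 144
y1 = 156
fill = 'deepskyblue'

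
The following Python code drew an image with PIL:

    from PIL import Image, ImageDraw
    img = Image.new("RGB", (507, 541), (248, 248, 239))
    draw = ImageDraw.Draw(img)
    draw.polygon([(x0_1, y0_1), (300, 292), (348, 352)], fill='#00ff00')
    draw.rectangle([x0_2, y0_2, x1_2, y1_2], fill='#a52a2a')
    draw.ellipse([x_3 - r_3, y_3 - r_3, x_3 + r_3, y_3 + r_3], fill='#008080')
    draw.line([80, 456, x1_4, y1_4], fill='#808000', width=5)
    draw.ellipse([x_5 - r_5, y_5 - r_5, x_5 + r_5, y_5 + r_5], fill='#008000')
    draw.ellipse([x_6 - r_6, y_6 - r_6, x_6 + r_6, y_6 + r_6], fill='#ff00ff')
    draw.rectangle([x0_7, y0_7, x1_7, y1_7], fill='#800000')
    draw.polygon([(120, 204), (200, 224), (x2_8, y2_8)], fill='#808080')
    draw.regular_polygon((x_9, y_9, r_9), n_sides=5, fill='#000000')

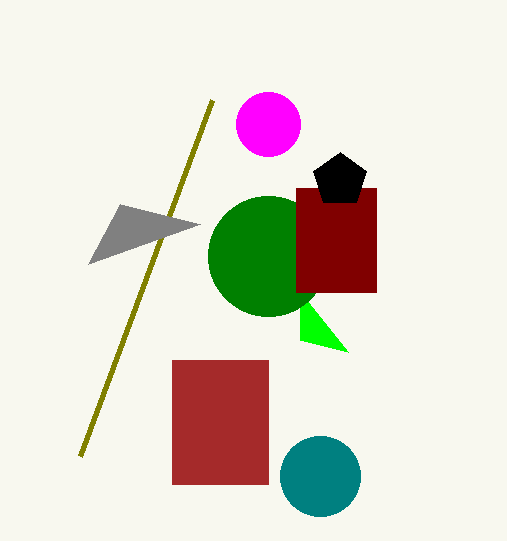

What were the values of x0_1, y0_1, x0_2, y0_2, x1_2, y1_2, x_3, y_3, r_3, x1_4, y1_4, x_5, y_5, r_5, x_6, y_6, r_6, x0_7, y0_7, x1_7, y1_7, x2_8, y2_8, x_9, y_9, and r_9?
x0_1 = 300; y0_1 = 340; x0_2 = 172; y0_2 = 360; x1_2 = 268; y1_2 = 484; x_3 = 320; y_3 = 476; r_3 = 40; x1_4 = 212; y1_4 = 100; x_5 = 268; y_5 = 256; r_5 = 60; x_6 = 268; y_6 = 124; r_6 = 32; x0_7 = 296; y0_7 = 188; x1_7 = 376; y1_7 = 292; x2_8 = 88; y2_8 = 264; x_9 = 340; y_9 = 180; r_9 = 28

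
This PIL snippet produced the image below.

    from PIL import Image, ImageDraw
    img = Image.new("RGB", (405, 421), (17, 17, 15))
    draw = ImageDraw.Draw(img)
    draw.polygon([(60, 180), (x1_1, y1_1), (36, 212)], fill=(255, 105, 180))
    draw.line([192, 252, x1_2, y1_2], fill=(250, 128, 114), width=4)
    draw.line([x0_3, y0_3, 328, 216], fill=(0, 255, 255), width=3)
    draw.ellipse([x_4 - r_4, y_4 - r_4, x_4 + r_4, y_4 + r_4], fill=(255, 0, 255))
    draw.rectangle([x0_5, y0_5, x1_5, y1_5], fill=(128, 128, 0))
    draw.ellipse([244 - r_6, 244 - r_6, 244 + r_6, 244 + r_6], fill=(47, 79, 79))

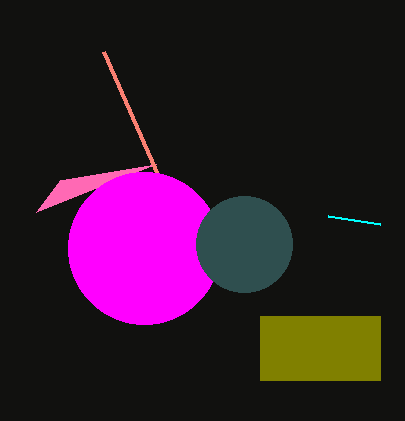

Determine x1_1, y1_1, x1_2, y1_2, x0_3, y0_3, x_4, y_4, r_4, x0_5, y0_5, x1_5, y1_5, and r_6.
x1_1 = 156
y1_1 = 164
x1_2 = 104
y1_2 = 52
x0_3 = 380
y0_3 = 224
x_4 = 144
y_4 = 248
r_4 = 76
x0_5 = 260
y0_5 = 316
x1_5 = 380
y1_5 = 380
r_6 = 48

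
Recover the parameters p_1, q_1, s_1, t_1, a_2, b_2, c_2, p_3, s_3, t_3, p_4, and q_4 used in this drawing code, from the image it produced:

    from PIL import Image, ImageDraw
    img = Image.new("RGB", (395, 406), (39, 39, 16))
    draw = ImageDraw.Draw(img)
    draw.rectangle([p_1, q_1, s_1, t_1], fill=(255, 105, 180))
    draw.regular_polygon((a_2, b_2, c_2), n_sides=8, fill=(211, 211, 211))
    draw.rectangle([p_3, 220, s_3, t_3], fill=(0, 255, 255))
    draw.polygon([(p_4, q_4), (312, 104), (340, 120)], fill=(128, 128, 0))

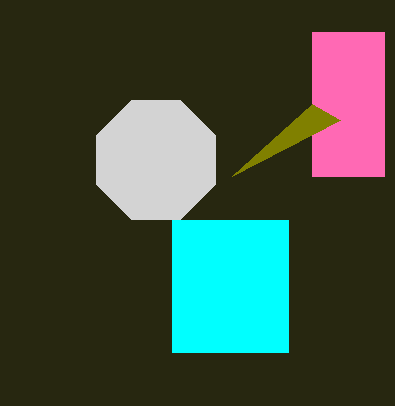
p_1 = 312, q_1 = 32, s_1 = 384, t_1 = 176, a_2 = 156, b_2 = 160, c_2 = 64, p_3 = 172, s_3 = 288, t_3 = 352, p_4 = 232, q_4 = 176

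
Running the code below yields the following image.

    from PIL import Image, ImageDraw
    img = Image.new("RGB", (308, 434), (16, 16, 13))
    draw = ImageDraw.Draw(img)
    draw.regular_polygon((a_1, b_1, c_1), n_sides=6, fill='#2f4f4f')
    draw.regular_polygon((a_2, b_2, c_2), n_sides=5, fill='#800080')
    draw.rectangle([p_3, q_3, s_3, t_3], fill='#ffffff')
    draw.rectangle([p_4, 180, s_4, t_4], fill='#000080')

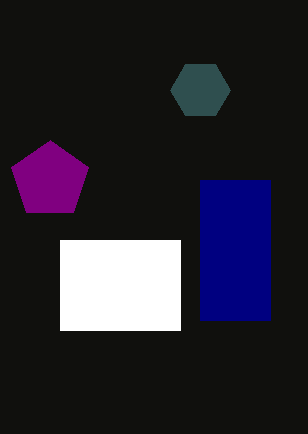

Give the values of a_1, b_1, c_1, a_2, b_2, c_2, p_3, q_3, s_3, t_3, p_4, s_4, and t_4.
a_1 = 200; b_1 = 90; c_1 = 30; a_2 = 50; b_2 = 180; c_2 = 40; p_3 = 60; q_3 = 240; s_3 = 180; t_3 = 330; p_4 = 200; s_4 = 270; t_4 = 320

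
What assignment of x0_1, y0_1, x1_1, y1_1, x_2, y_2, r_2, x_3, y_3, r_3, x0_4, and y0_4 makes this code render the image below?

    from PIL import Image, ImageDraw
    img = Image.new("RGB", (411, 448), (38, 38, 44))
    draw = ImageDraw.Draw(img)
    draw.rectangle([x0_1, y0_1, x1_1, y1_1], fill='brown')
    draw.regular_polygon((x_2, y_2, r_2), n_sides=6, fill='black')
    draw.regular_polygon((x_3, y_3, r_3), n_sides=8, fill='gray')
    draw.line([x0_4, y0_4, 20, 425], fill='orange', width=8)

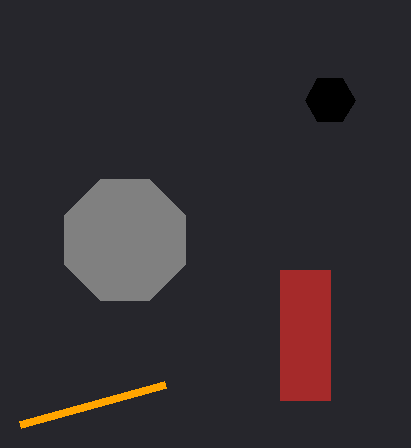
x0_1 = 280; y0_1 = 270; x1_1 = 330; y1_1 = 400; x_2 = 330; y_2 = 100; r_2 = 25; x_3 = 125; y_3 = 240; r_3 = 65; x0_4 = 165; y0_4 = 385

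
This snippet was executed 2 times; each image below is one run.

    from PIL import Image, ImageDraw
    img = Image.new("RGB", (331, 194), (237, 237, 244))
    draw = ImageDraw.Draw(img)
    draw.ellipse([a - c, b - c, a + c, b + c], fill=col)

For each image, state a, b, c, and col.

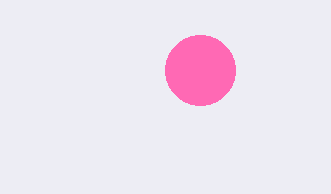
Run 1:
a = 200, b = 70, c = 35, col = 'hotpink'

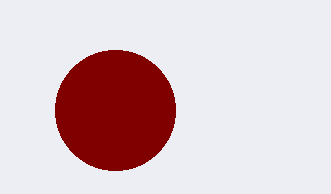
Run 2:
a = 115, b = 110, c = 60, col = 'maroon'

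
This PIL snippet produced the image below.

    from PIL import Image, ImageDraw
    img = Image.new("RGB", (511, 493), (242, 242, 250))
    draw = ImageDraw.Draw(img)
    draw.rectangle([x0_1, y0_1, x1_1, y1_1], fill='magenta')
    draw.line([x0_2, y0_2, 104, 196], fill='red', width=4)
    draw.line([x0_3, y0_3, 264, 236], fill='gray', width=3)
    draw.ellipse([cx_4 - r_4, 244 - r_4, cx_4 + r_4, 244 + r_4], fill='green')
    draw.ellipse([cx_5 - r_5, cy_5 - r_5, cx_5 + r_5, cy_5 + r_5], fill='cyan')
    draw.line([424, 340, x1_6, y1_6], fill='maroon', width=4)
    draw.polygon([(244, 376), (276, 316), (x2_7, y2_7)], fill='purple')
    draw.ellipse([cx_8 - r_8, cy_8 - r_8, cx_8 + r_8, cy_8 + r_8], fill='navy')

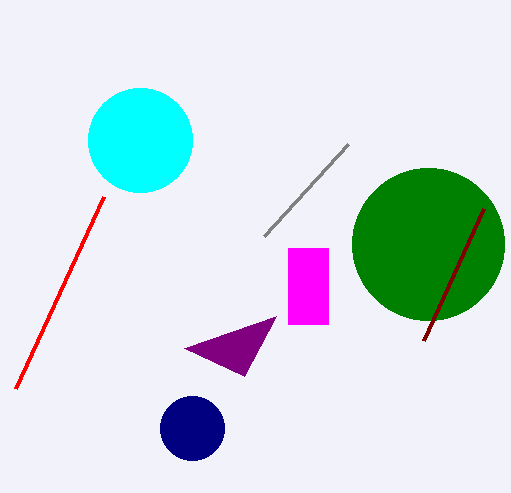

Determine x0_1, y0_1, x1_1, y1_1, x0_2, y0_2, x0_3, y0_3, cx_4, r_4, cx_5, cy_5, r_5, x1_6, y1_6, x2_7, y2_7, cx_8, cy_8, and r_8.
x0_1 = 288; y0_1 = 248; x1_1 = 328; y1_1 = 324; x0_2 = 16; y0_2 = 388; x0_3 = 348; y0_3 = 144; cx_4 = 428; r_4 = 76; cx_5 = 140; cy_5 = 140; r_5 = 52; x1_6 = 484; y1_6 = 208; x2_7 = 184; y2_7 = 348; cx_8 = 192; cy_8 = 428; r_8 = 32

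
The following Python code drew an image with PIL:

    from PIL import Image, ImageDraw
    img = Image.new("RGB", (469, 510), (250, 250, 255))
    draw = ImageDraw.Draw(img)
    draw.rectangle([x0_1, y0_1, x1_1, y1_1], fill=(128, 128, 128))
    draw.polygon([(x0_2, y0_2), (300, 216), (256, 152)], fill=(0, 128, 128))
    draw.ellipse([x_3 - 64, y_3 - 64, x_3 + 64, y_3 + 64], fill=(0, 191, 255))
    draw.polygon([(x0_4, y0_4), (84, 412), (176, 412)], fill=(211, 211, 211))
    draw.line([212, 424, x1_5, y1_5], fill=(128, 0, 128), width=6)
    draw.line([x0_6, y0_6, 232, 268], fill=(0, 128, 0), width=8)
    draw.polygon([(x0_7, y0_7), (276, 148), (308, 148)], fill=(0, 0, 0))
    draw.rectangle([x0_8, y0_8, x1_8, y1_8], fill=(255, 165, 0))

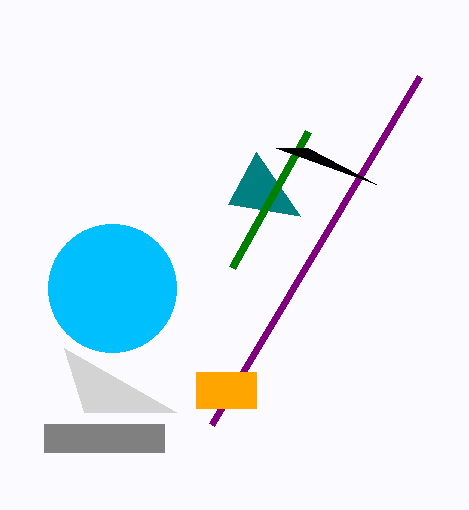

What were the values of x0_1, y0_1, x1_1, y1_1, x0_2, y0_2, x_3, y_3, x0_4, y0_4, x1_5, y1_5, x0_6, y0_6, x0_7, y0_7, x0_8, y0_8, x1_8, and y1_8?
x0_1 = 44; y0_1 = 424; x1_1 = 164; y1_1 = 452; x0_2 = 228; y0_2 = 204; x_3 = 112; y_3 = 288; x0_4 = 64; y0_4 = 348; x1_5 = 420; y1_5 = 76; x0_6 = 308; y0_6 = 132; x0_7 = 376; y0_7 = 184; x0_8 = 196; y0_8 = 372; x1_8 = 256; y1_8 = 408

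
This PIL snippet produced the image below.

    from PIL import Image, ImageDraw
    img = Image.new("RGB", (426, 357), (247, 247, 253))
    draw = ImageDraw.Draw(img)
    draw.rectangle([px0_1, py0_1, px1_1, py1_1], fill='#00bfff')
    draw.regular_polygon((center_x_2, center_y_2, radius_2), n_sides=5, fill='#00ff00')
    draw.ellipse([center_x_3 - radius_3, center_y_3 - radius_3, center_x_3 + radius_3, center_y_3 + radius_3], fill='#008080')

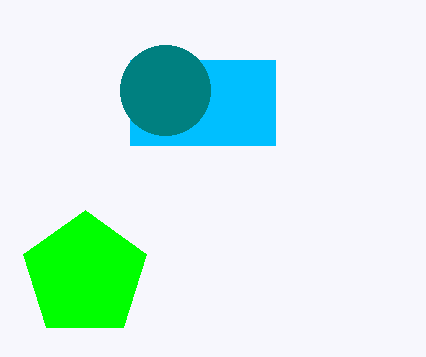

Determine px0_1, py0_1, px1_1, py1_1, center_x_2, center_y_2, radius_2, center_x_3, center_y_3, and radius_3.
px0_1 = 130; py0_1 = 60; px1_1 = 275; py1_1 = 145; center_x_2 = 85; center_y_2 = 275; radius_2 = 65; center_x_3 = 165; center_y_3 = 90; radius_3 = 45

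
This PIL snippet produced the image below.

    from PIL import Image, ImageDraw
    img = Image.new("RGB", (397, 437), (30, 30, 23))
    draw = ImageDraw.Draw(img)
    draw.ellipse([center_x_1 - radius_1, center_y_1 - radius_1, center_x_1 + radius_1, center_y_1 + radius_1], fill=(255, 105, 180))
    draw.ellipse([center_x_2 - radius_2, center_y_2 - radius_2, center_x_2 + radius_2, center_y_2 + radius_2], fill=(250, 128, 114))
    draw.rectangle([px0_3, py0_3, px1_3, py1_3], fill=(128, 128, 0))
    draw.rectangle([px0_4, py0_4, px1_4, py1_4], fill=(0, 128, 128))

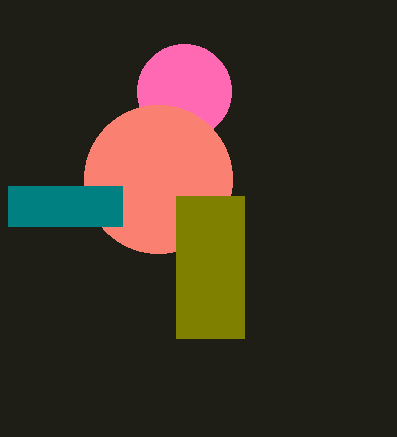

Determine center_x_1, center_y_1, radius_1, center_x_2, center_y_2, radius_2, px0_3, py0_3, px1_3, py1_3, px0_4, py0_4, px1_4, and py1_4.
center_x_1 = 184; center_y_1 = 91; radius_1 = 47; center_x_2 = 158; center_y_2 = 179; radius_2 = 74; px0_3 = 176; py0_3 = 196; px1_3 = 244; py1_3 = 338; px0_4 = 8; py0_4 = 186; px1_4 = 122; py1_4 = 226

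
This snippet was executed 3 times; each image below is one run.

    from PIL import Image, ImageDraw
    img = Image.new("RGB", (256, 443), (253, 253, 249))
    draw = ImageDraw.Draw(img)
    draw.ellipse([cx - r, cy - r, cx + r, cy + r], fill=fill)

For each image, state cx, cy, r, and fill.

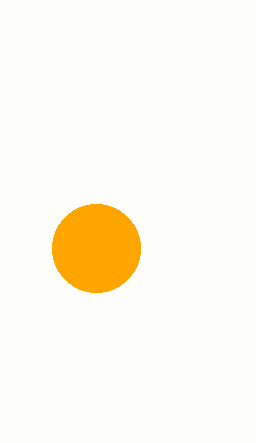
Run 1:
cx = 96; cy = 248; r = 44; fill = 'orange'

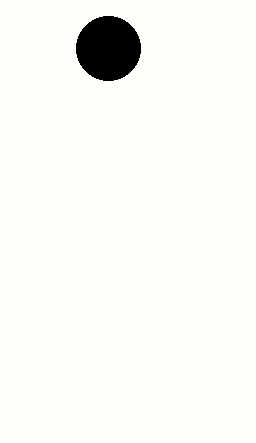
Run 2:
cx = 108
cy = 48
r = 32
fill = 'black'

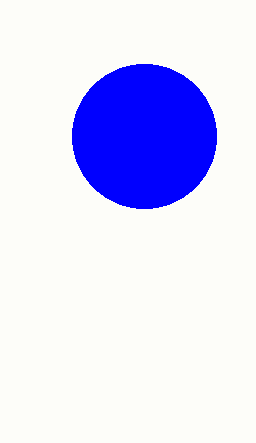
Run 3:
cx = 144, cy = 136, r = 72, fill = 'blue'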